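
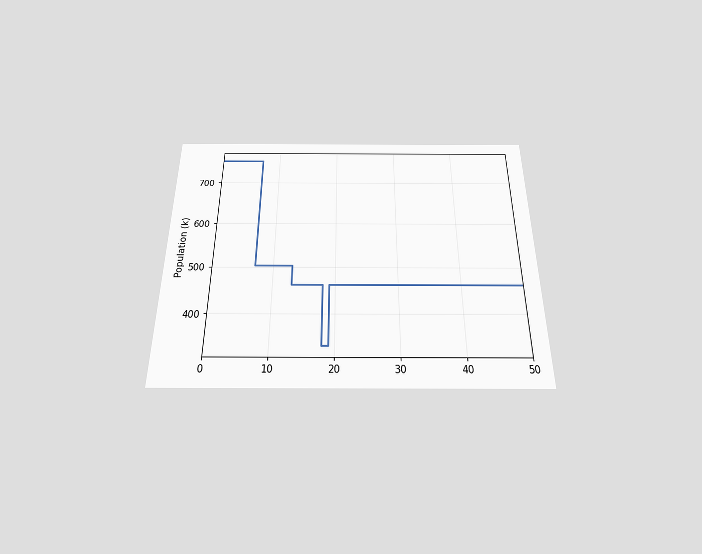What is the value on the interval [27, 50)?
The chart is viewed slightly from below. On [27, 50) the step sits at 462k.

462k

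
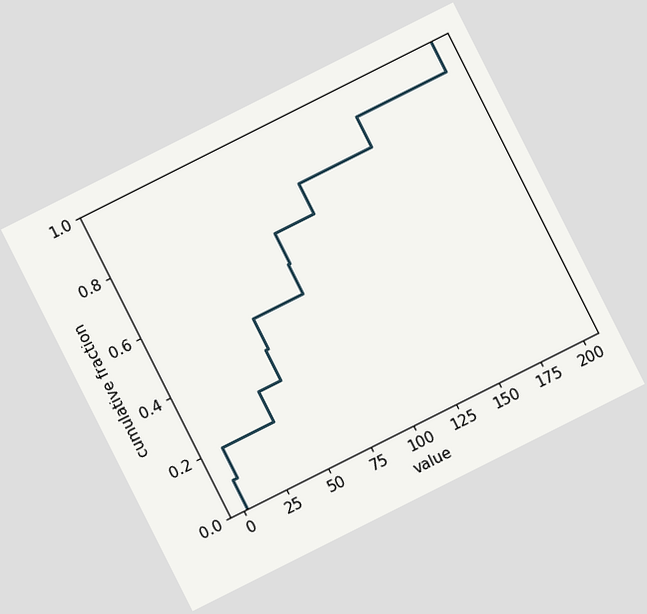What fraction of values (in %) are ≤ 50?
The chart is tilted about 27° counter-clockwise. At x=50 the ECDF step is at 50%.

50%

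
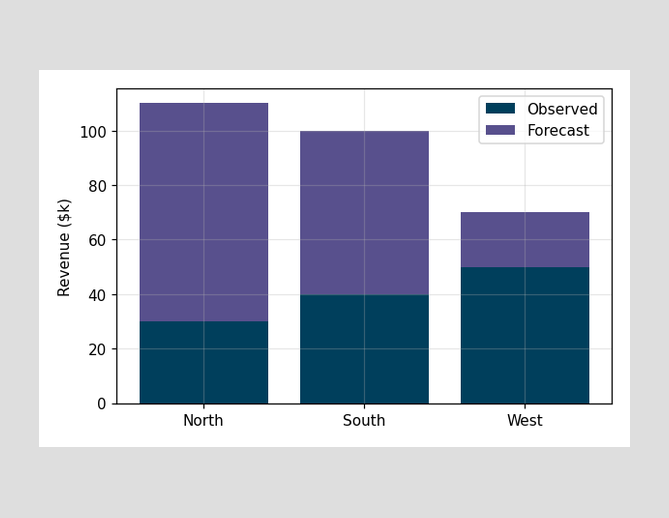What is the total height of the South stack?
The South stack's top reaches $100k on the y-axis.

$100k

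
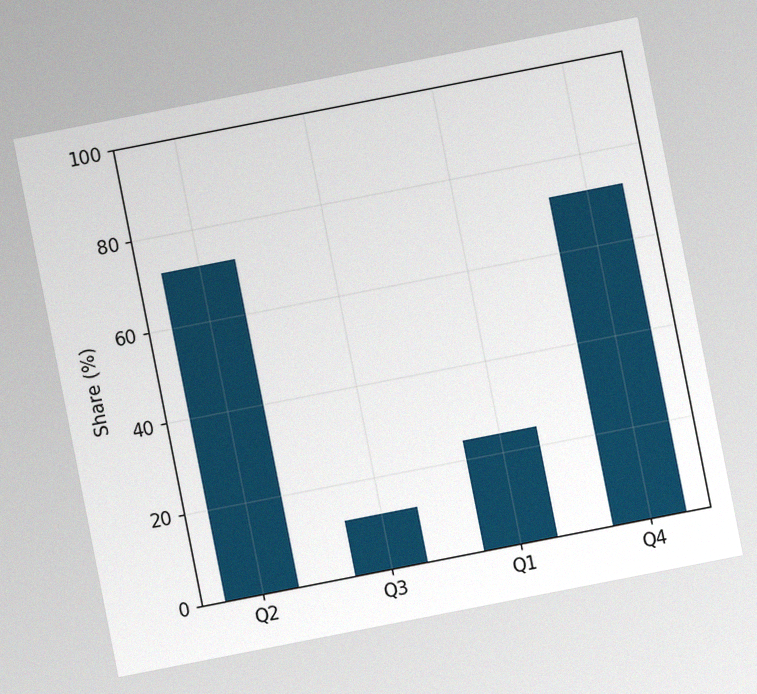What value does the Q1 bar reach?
24%

The chart is tilted about 11° counter-clockwise, with some photo noise. Reading along the chart's y-axis, the Q1 bar reaches 24%.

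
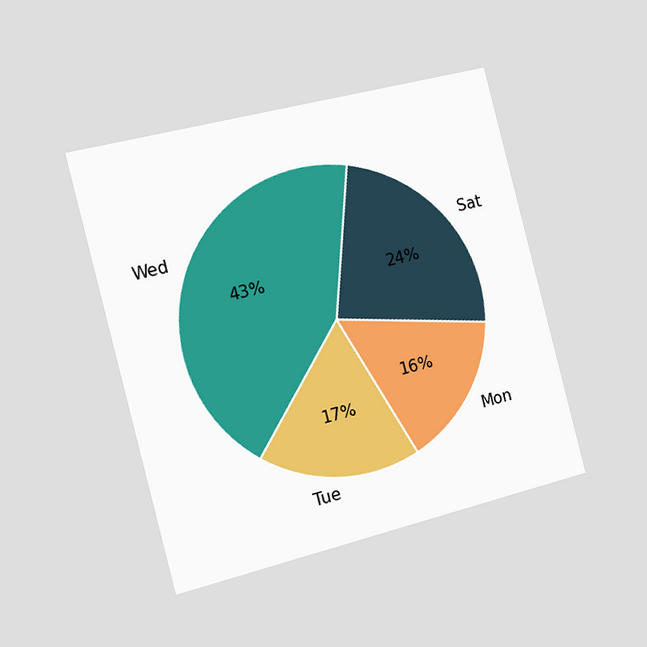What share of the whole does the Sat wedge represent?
24%

The chart is tilted about 14° counter-clockwise and viewed slightly from the left. The Sat slice takes up 24% of the pie.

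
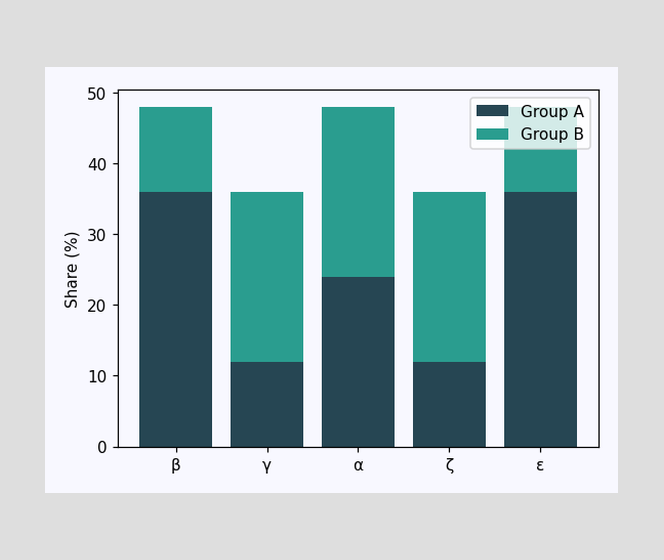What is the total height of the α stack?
The α stack's top reaches 48% on the y-axis.

48%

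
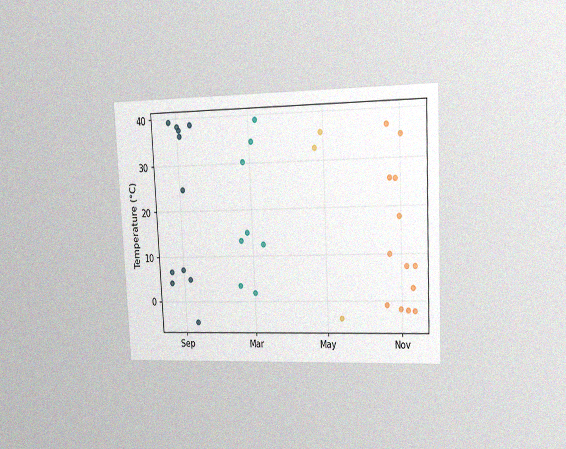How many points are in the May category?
The chart is tilted about 3° counter-clockwise and viewed slightly from the right, with some photo noise. Counting the markers in the May column gives 3.

3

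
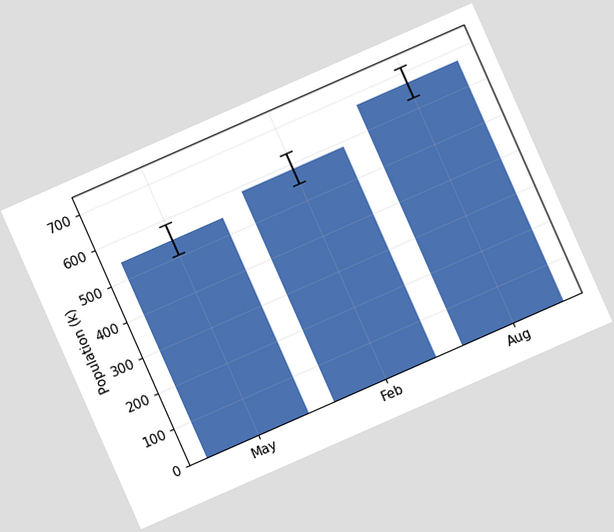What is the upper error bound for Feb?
The chart is tilted about 24° counter-clockwise. The Feb bar's upper whisker reaches 630k.

630k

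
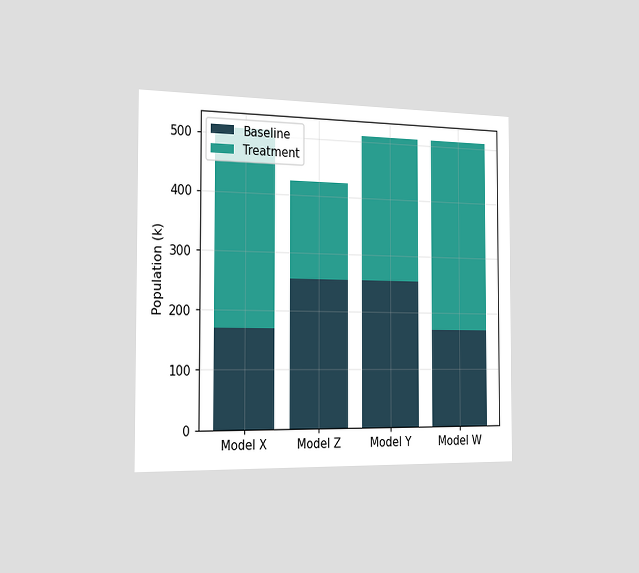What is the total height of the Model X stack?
510k

The chart is viewed slightly from the left. The Model X stack's top reaches 510k on the y-axis.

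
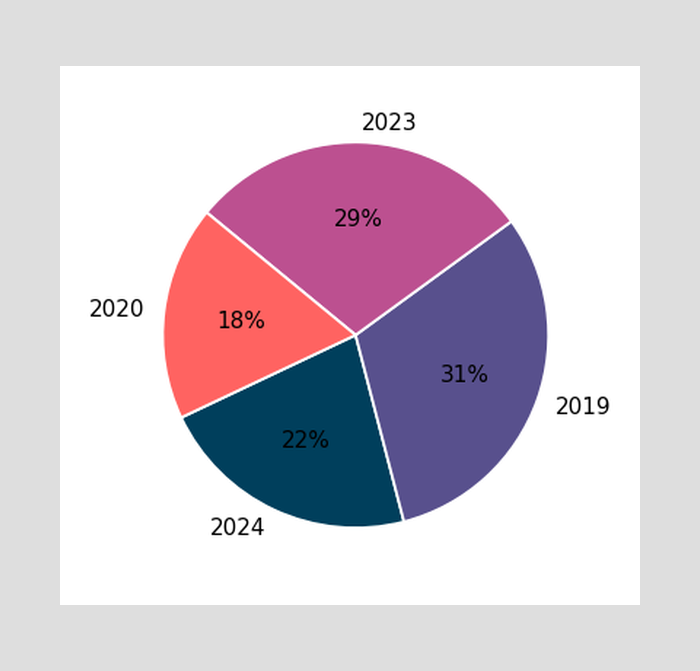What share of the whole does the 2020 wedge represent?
18%

The 2020 slice takes up 18% of the pie.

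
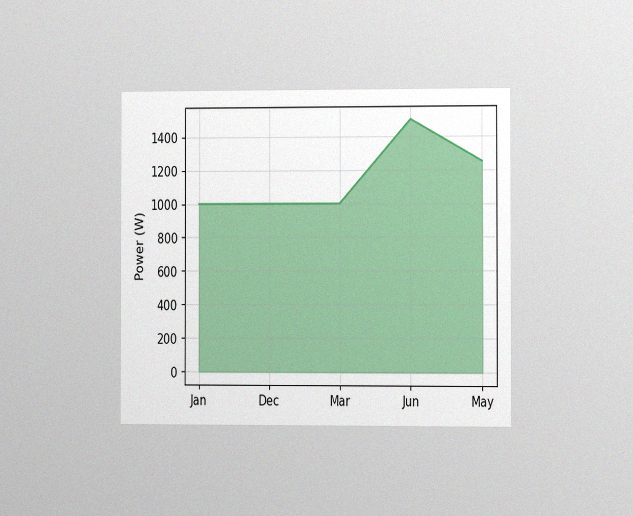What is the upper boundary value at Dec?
1000W

The chart is viewed slightly from the right, with some photo noise. At Dec the upper boundary is at 1000W.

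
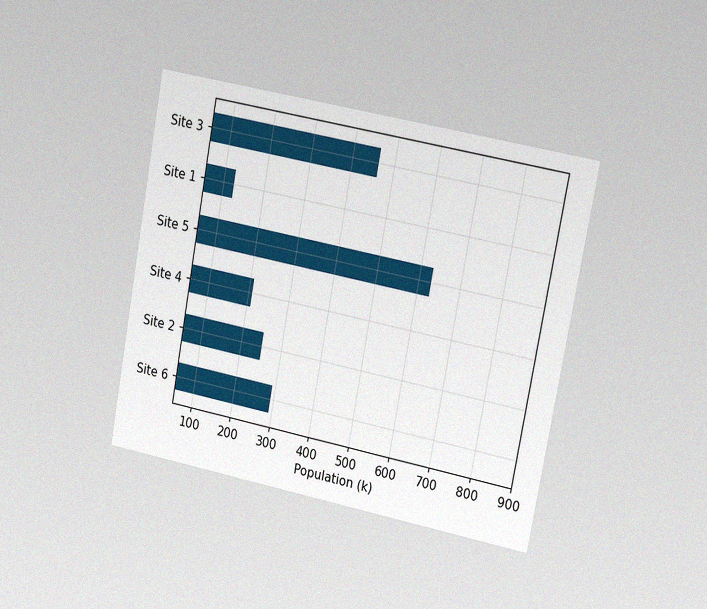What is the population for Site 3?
The chart is tilted about 11° clockwise and viewed slightly from the right, with some photo noise. Reading along the chart's x-axis, the Site 3 bar reaches 462k.

462k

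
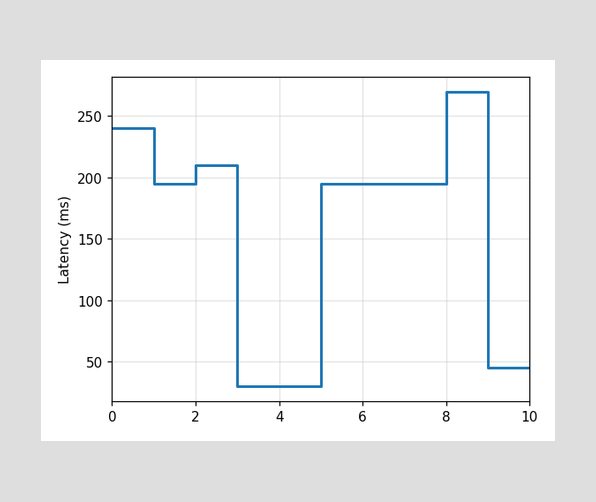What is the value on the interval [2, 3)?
On [2, 3) the step sits at 210ms.

210ms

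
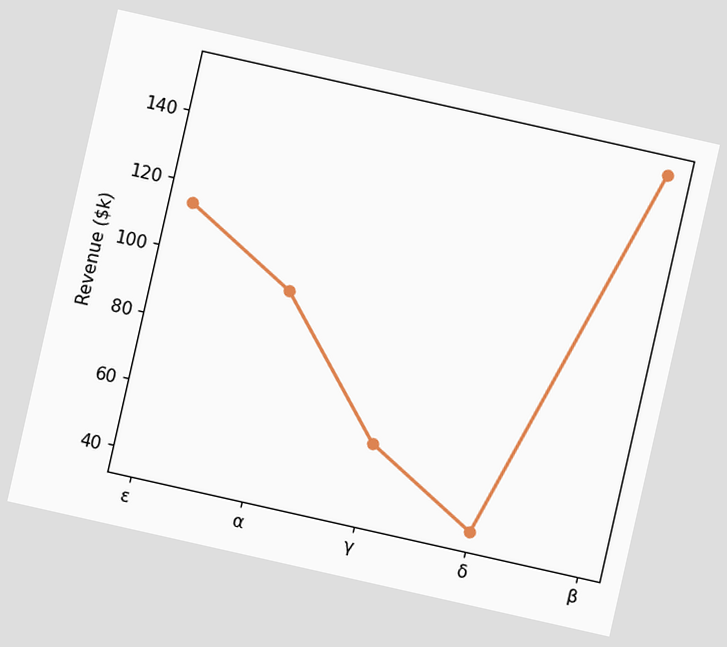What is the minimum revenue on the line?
$38k

The chart is tilted about 13° clockwise. The lowest point is at δ, and reading across to the y-axis gives $38k.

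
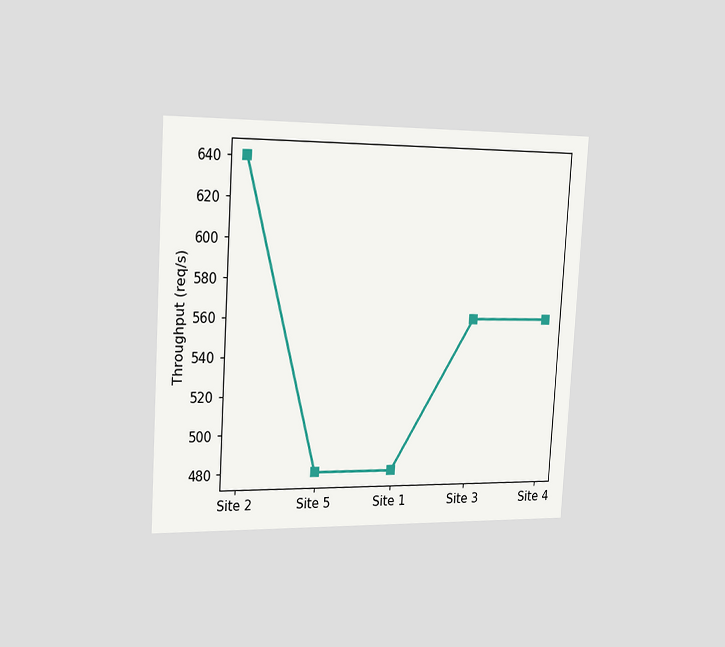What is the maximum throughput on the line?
640req/s

The chart is tilted about 3° clockwise and viewed slightly from the left. The highest point is at Site 2, and reading across to the y-axis gives 640req/s.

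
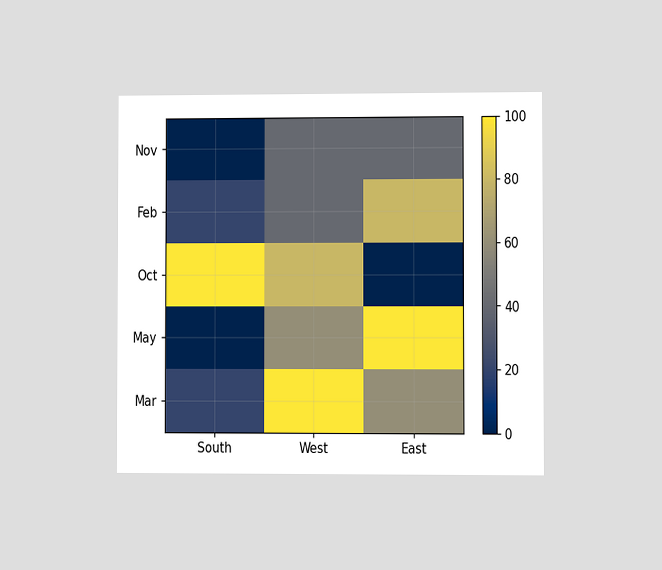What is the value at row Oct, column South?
The chart is viewed at a slight angle. Matching cell (Oct, South) against the colorbar gives 100.

100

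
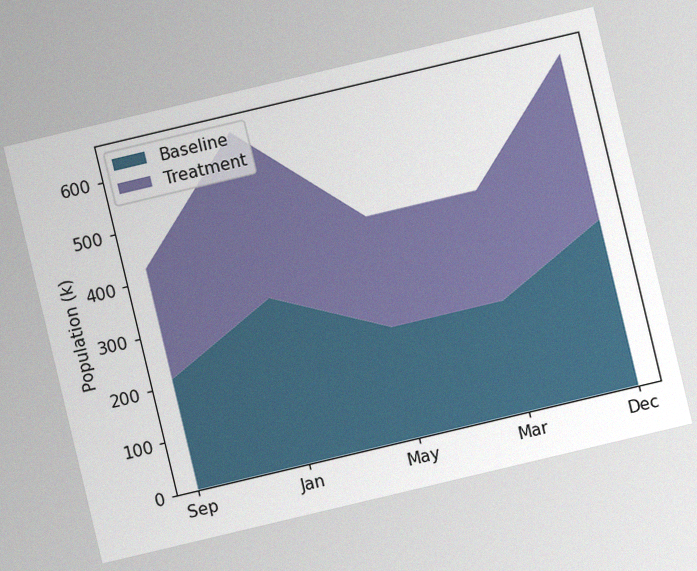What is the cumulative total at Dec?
636k

The chart is tilted about 13° counter-clockwise, with some photo noise. The stacked total at Dec reaches 636k.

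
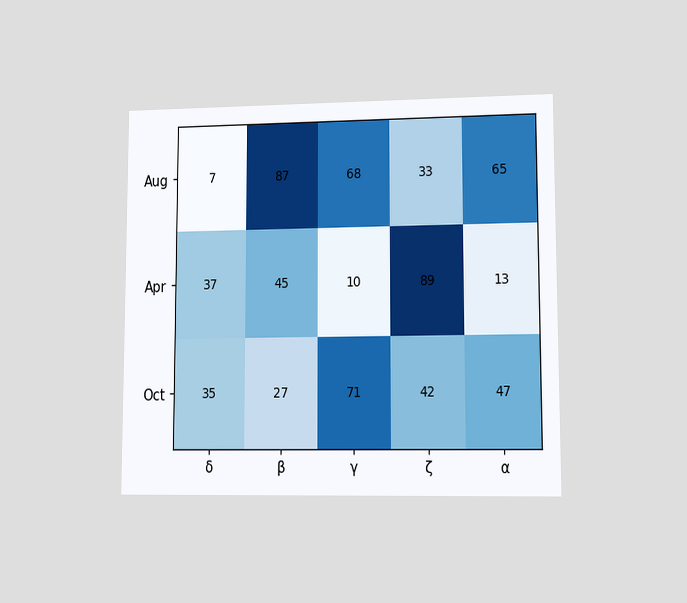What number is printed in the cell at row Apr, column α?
The chart is viewed at a slight angle. The (Apr, α) cell reads 13.

13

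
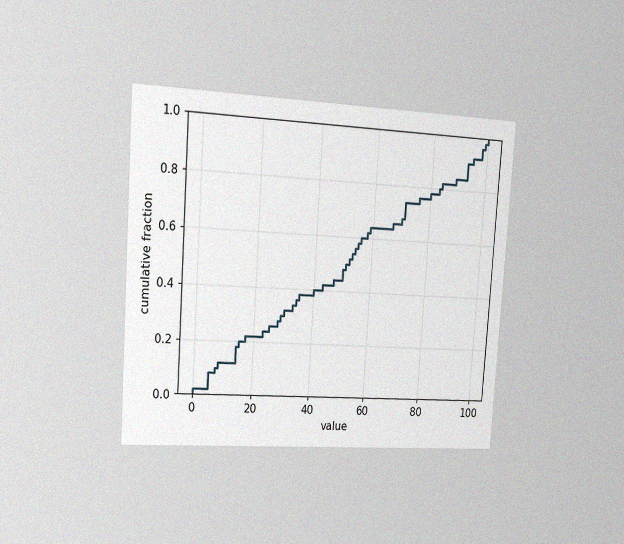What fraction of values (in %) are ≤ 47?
The chart is tilted about 4° clockwise and viewed slightly from the left, with some photo noise. At x=47 the ECDF step is at 44%.

44%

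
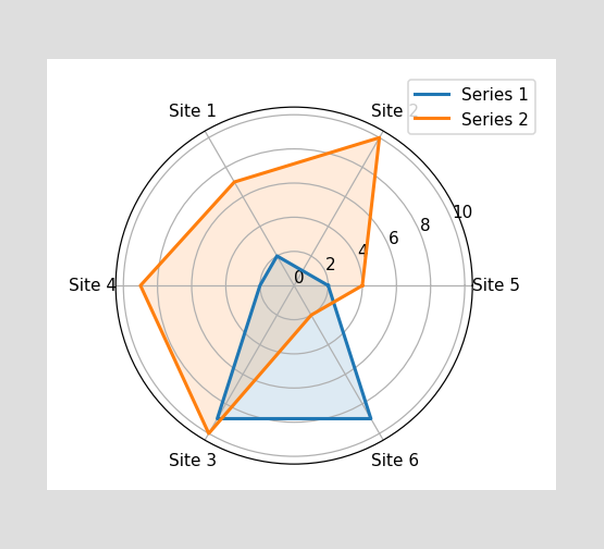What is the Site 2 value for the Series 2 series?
10

On the Site 2 axis, Series 2 reaches 10.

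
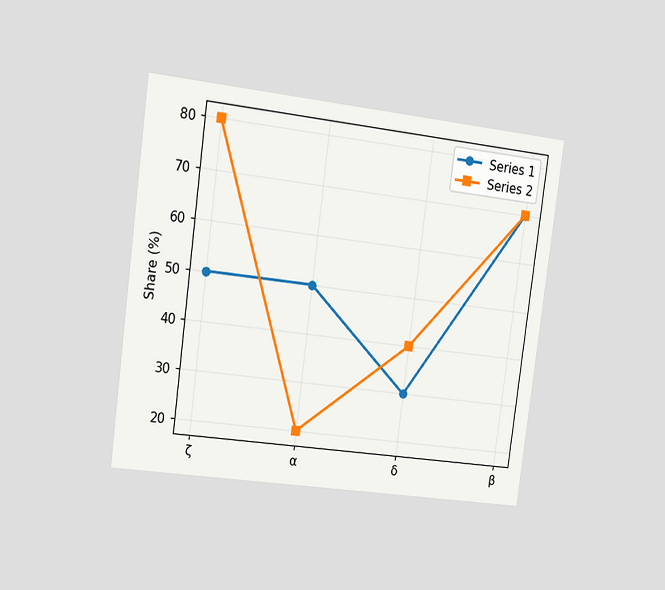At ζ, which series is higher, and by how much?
The chart is tilted about 7° clockwise and viewed slightly from the left. At ζ, Series 2 sits above the other line by 30%.

Series 2, by 30%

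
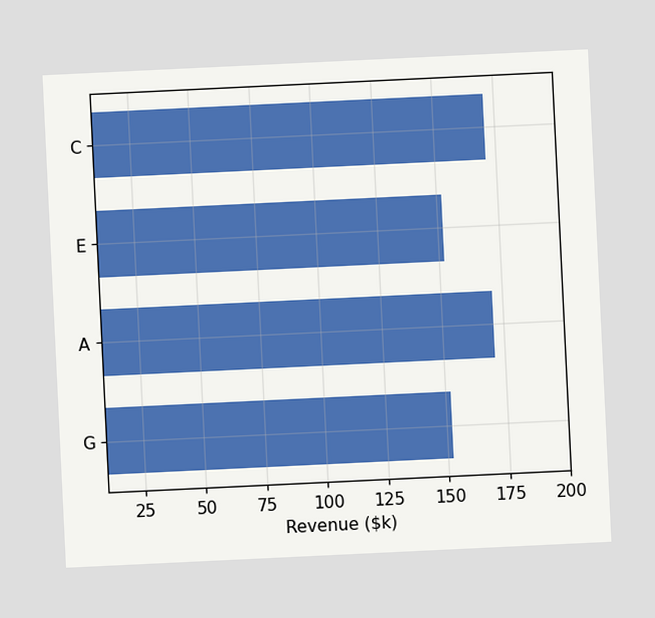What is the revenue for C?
The chart is tilted about 3° counter-clockwise. Reading along the chart's x-axis, the C bar reaches $171k.

$171k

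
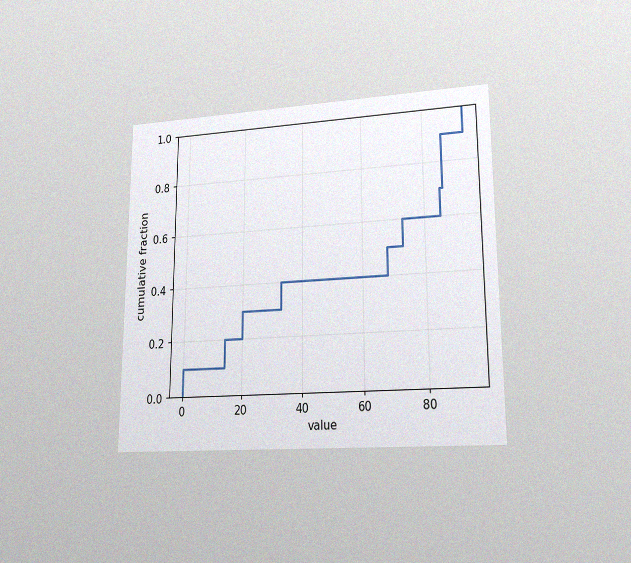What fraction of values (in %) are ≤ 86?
The chart is viewed at a slight angle, with some photo noise. At x=86 the ECDF step is at 90%.

90%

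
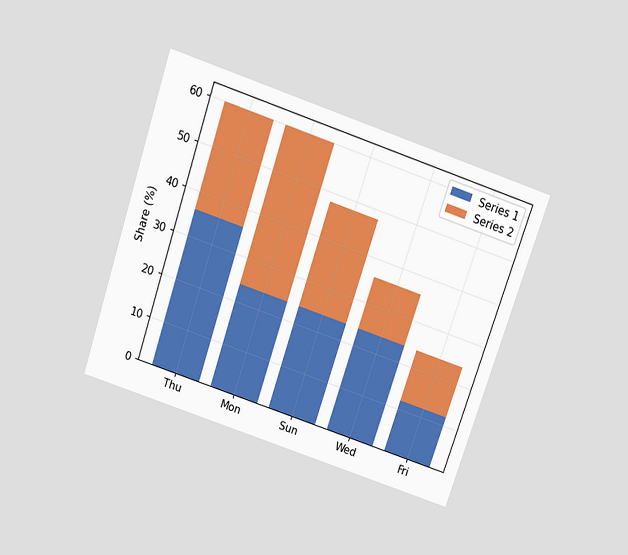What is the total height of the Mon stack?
60%

The chart is tilted about 19° clockwise and viewed slightly from above. The Mon stack's top reaches 60% on the y-axis.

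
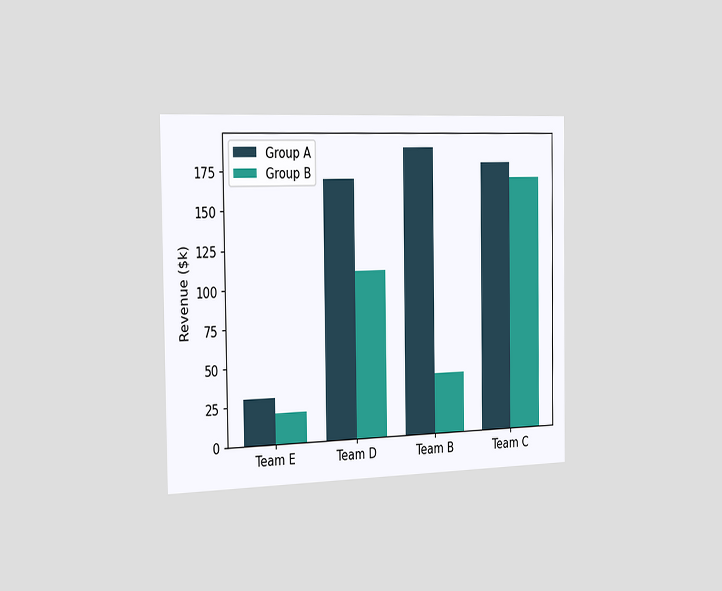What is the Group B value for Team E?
The chart is viewed slightly from the left. The Group B bar at Team E reaches $20k on the y-axis.

$20k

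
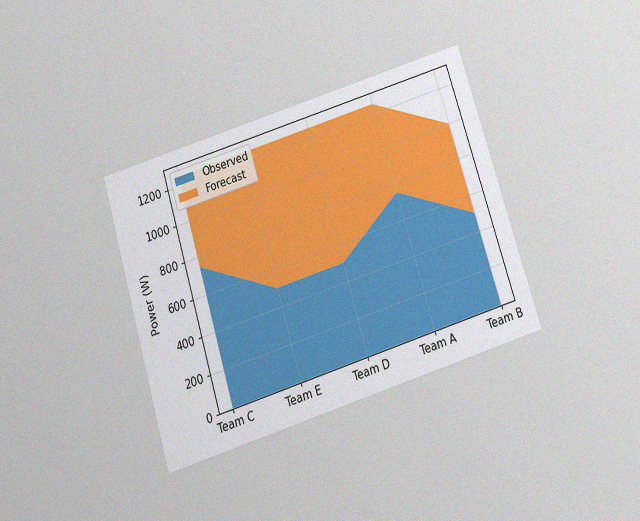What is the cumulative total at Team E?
1250W

The chart is tilted about 17° counter-clockwise and viewed slightly from below, with some photo noise. The stacked total at Team E reaches 1250W.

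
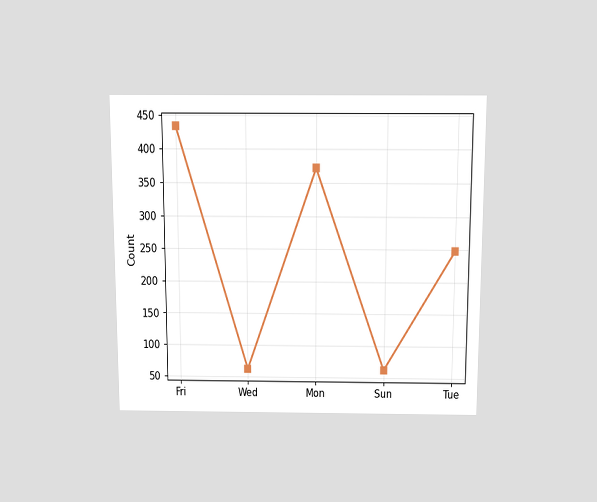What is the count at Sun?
The chart is viewed slightly from above. At Sun, the line is at 62.

62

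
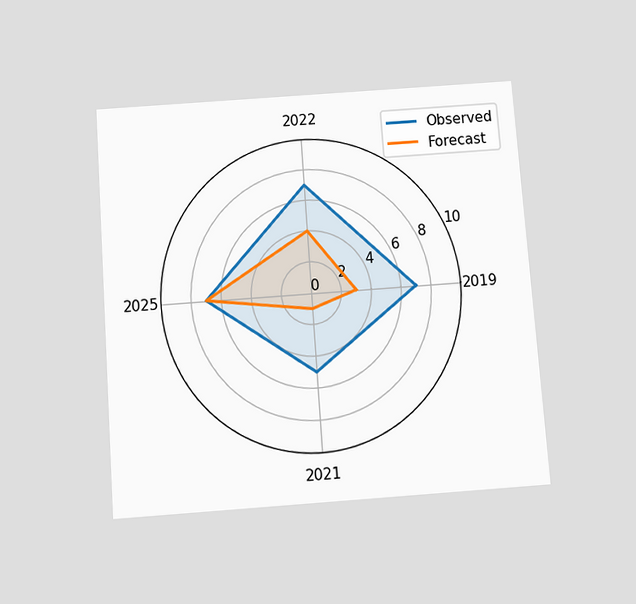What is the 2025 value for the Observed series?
7

The chart is tilted about 4° counter-clockwise and viewed slightly from below. On the 2025 axis, Observed reaches 7.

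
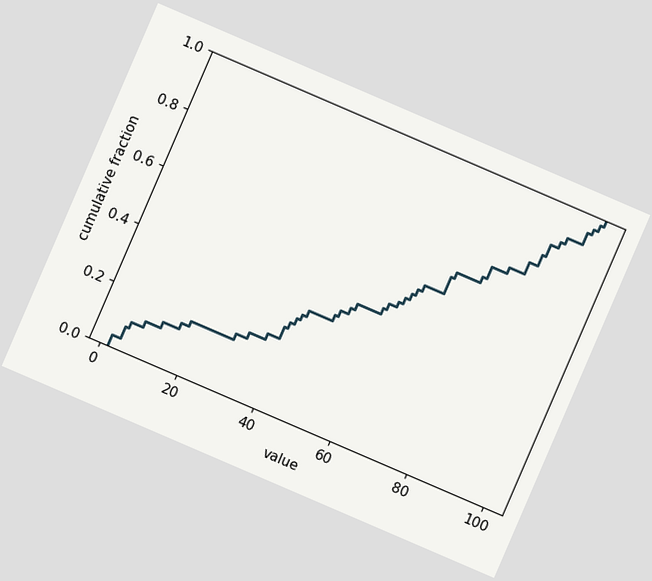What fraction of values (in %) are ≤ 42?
34%

The chart is tilted about 23° clockwise. At x=42 the ECDF step is at 34%.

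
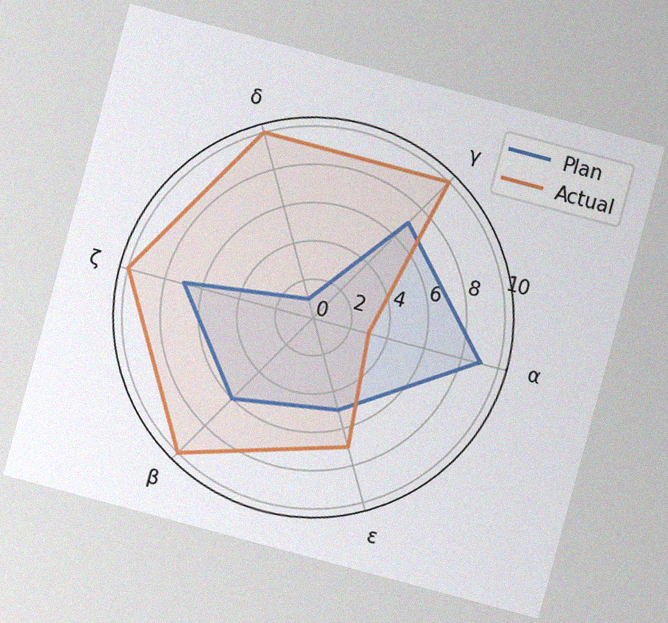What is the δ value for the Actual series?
10

The chart is tilted about 15° clockwise, with some photo noise. On the δ axis, Actual reaches 10.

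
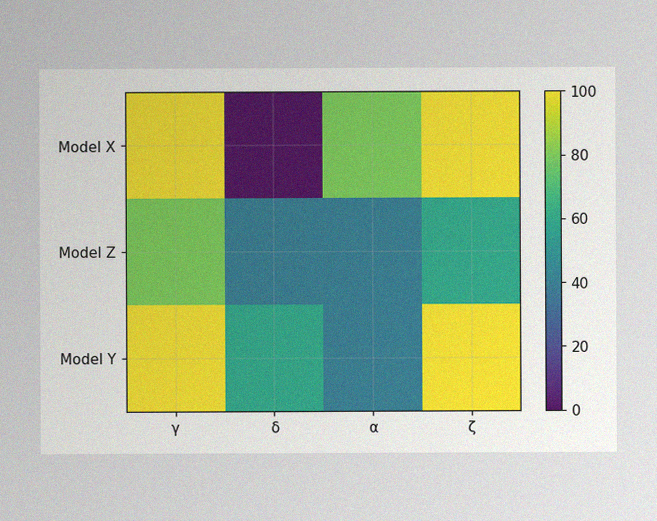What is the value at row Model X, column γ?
100

The image has some photo noise and uneven lighting. Matching cell (Model X, γ) against the colorbar gives 100.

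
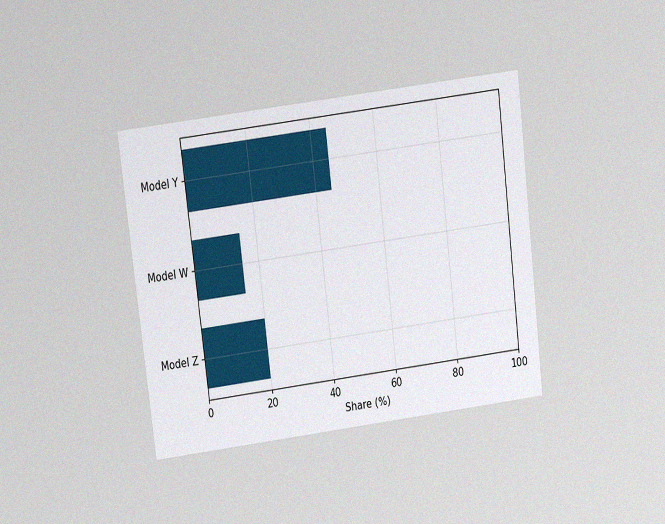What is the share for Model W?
15%

The chart is tilted about 7° counter-clockwise and viewed at a slight angle, with some photo noise. Reading along the chart's x-axis, the Model W bar reaches 15%.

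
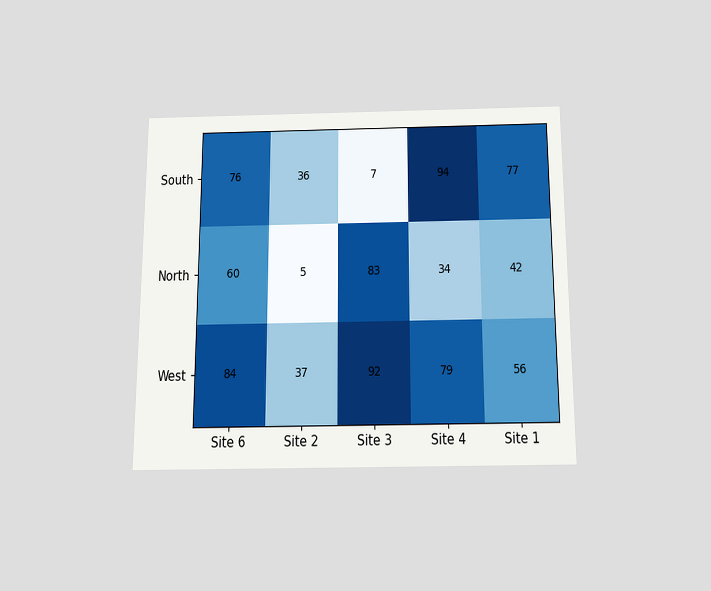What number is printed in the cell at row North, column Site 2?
5

The chart is viewed slightly from below. The (North, Site 2) cell reads 5.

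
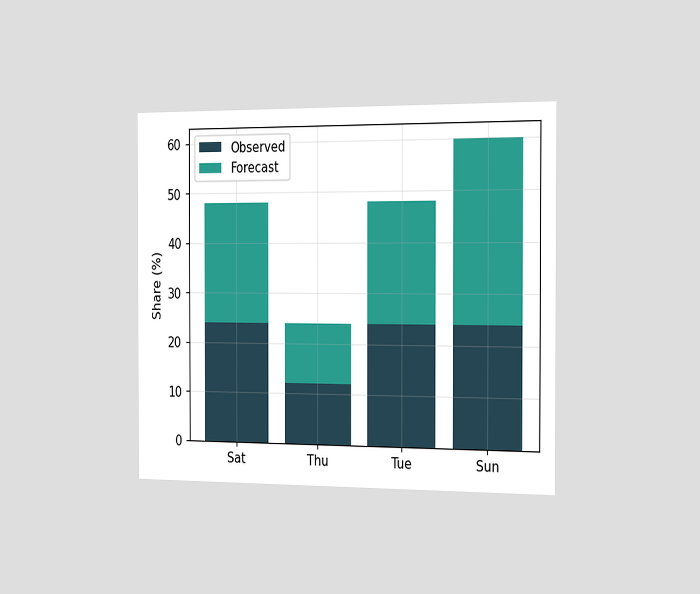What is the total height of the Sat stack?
The chart is viewed slightly from the right. The Sat stack's top reaches 48% on the y-axis.

48%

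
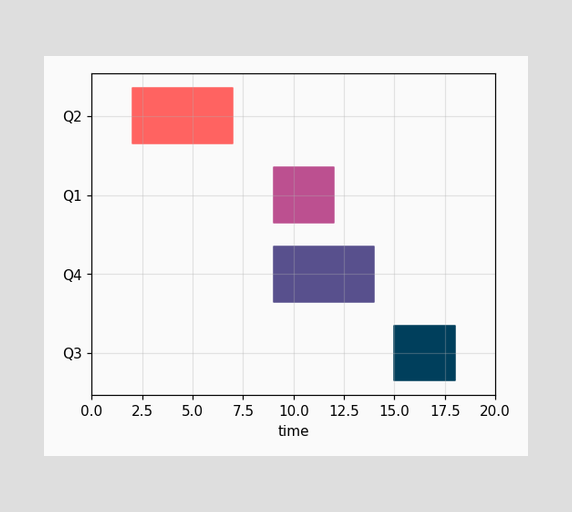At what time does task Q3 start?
The Q3 bar begins at t=15.

15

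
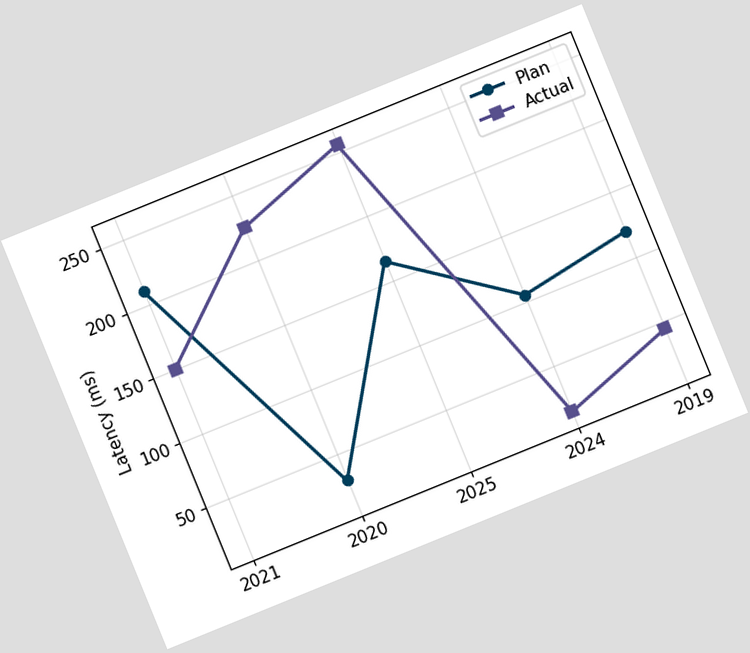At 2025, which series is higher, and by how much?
Actual, by 90ms

The chart is tilted about 22° counter-clockwise. At 2025, Actual sits above the other line by 90ms.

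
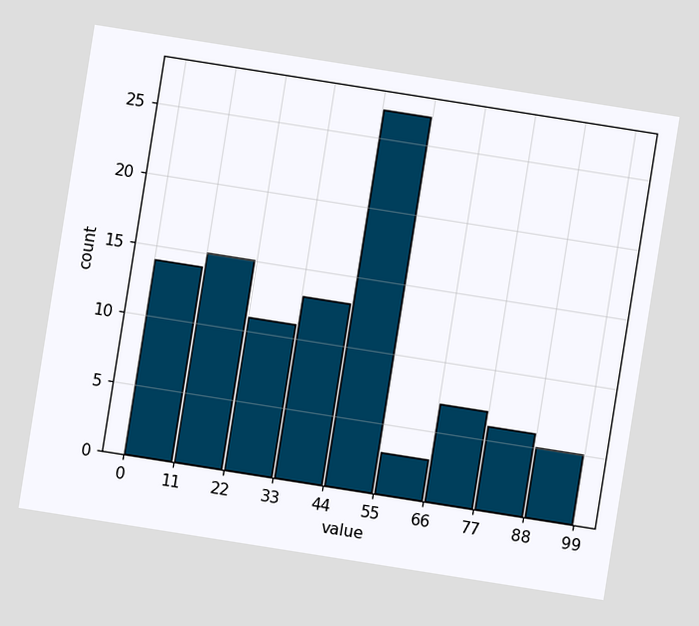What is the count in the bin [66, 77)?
7

The chart is tilted about 9° clockwise. The [66, 77) bin has height 7.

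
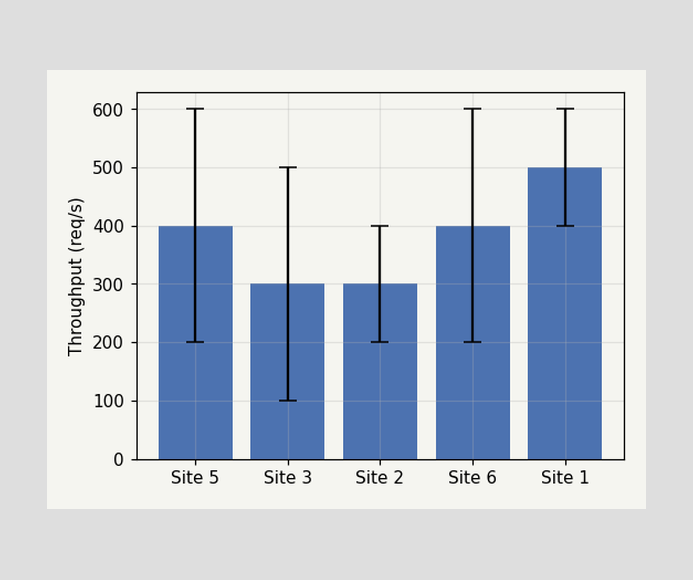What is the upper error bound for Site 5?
600req/s

The Site 5 bar's upper whisker reaches 600req/s.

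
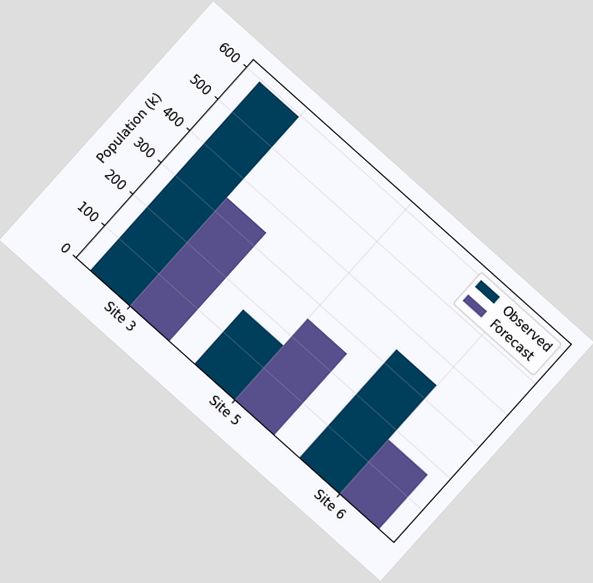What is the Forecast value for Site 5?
The chart is tilted about 42° clockwise. The Forecast bar at Site 5 reaches 255k on the y-axis.

255k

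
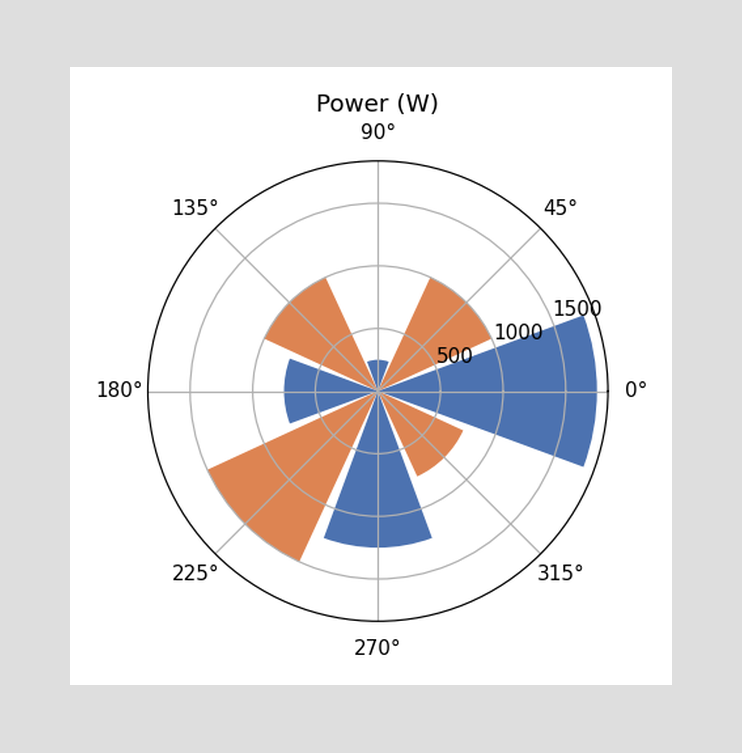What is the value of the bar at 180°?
750W

The bar at 180° reaches 750W on the radial axis.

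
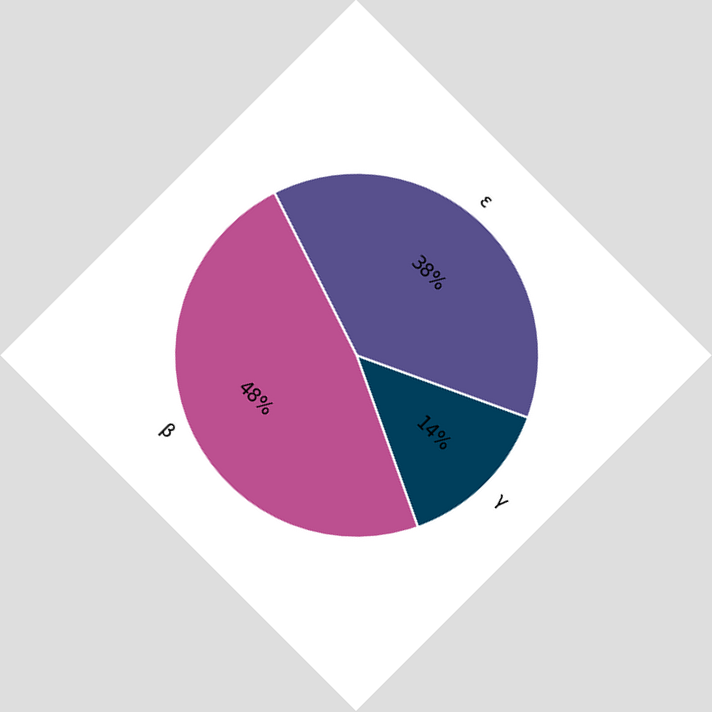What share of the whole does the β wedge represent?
48%

The chart is tilted about 45° clockwise. The β slice takes up 48% of the pie.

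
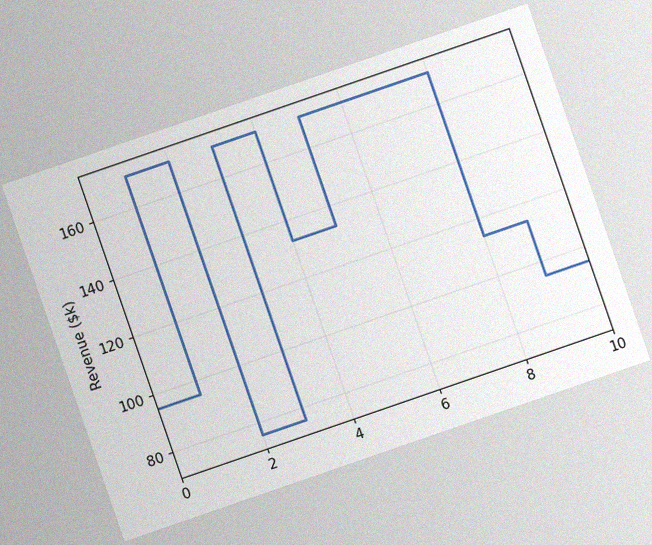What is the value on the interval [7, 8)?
The chart is tilted about 19° counter-clockwise, with some photo noise. On [7, 8) the step sits at $171k.

$171k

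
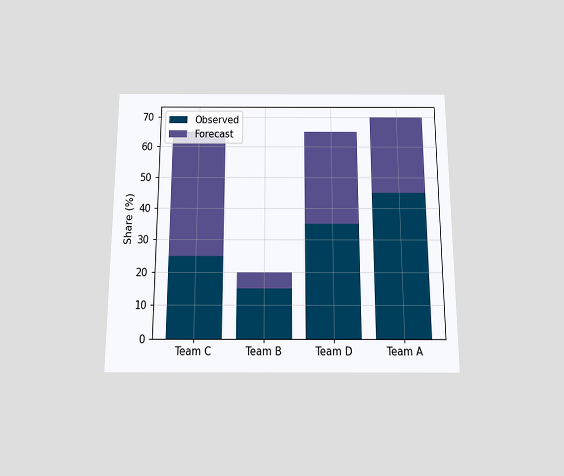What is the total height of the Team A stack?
The chart is viewed slightly from below. The Team A stack's top reaches 70% on the y-axis.

70%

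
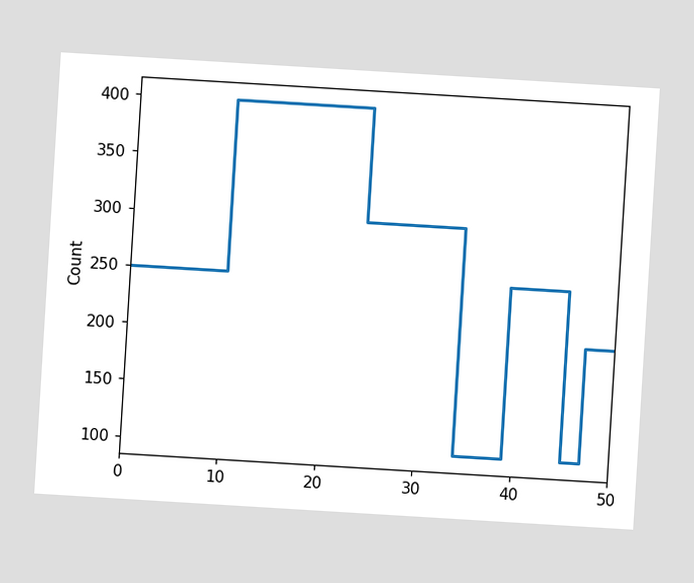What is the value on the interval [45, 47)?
The chart is tilted about 3° clockwise. On [45, 47) the step sits at 100.

100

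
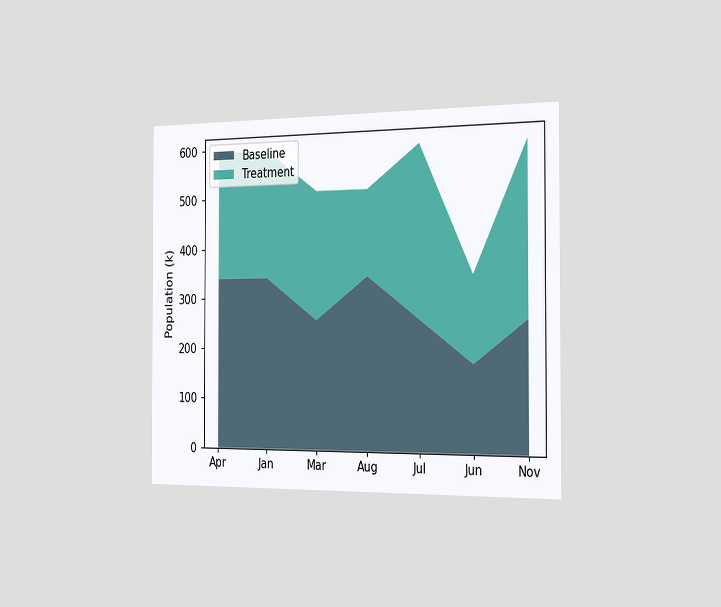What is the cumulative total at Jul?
595k

The chart is viewed slightly from the right. The stacked total at Jul reaches 595k.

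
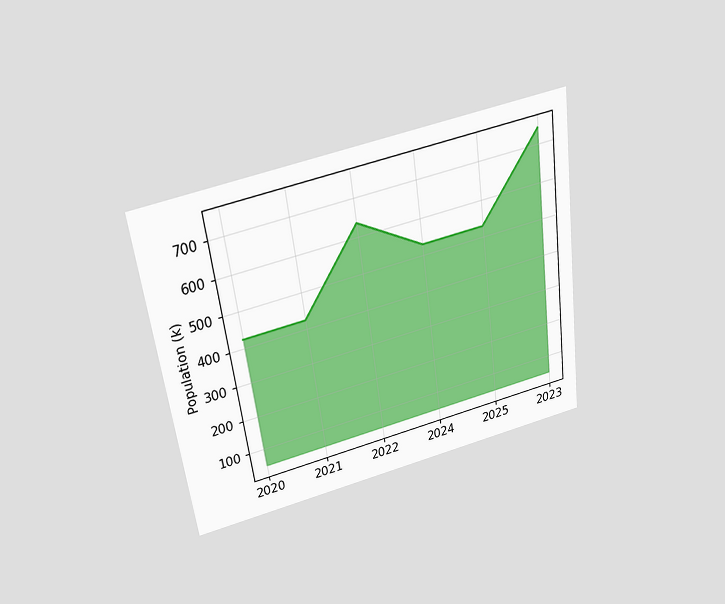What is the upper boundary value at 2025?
The chart is tilted about 8° counter-clockwise and viewed slightly from above. At 2025 the upper boundary is at 530k.

530k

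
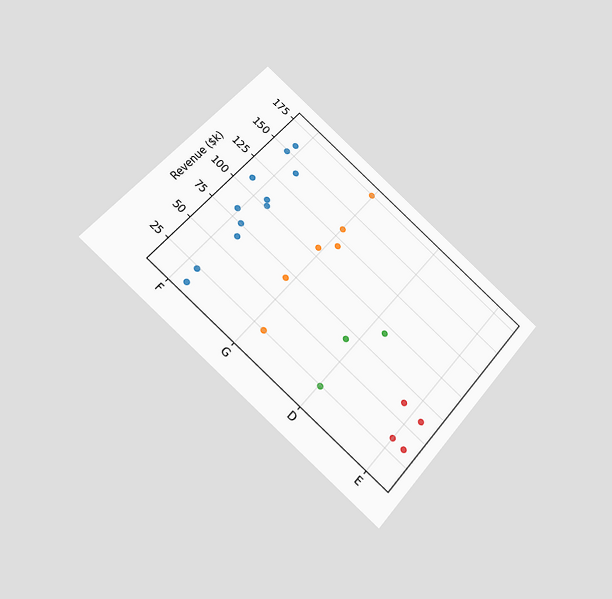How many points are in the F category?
The chart is tilted about 40° clockwise and viewed slightly from below. Counting the markers in the F column gives 11.

11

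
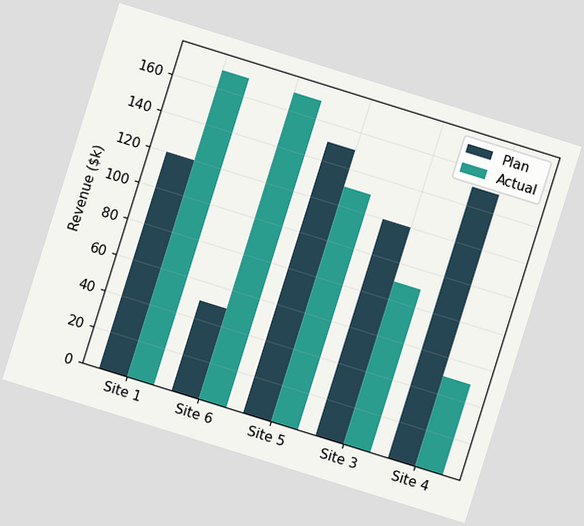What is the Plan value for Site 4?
The chart is tilted about 17° clockwise. The Plan bar at Site 4 reaches $150k on the y-axis.

$150k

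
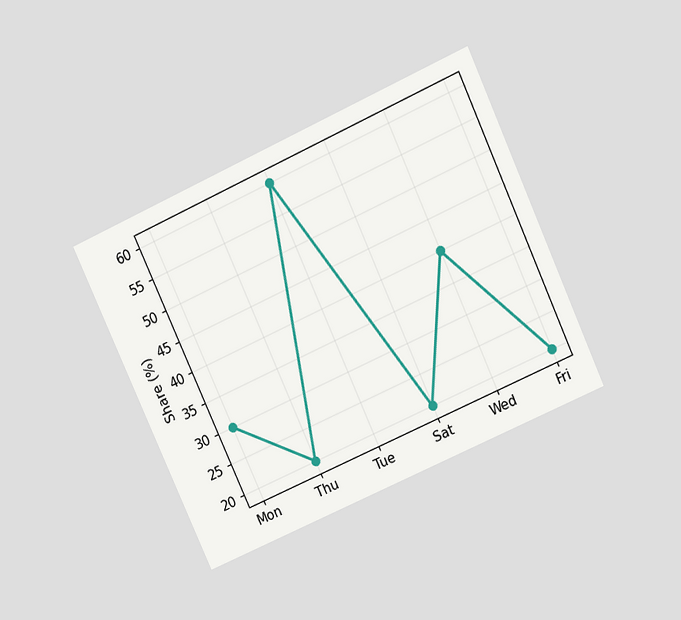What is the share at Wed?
40%

The chart is tilted about 25° counter-clockwise and viewed at a slight angle. At Wed, the line is at 40%.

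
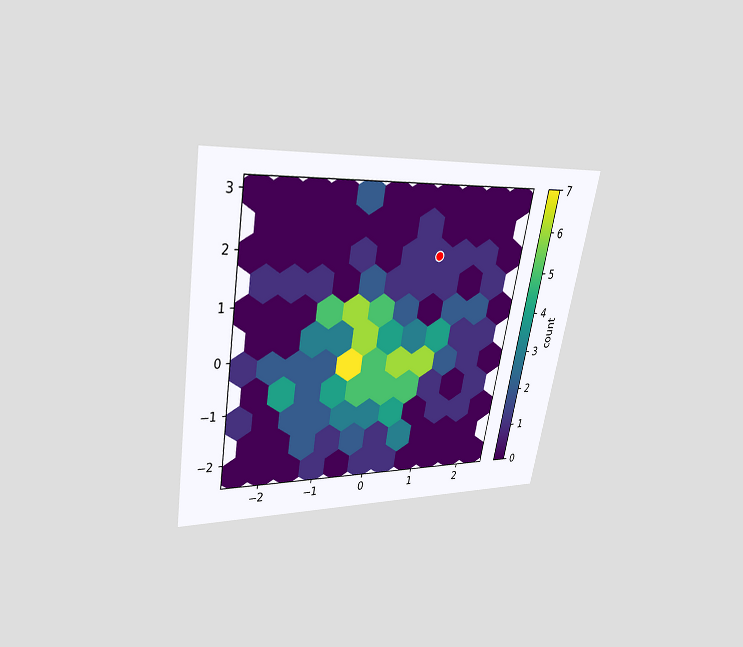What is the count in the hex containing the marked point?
The chart is tilted about 10° clockwise and viewed slightly from above. The marked hex reads 1 on the colorbar.

1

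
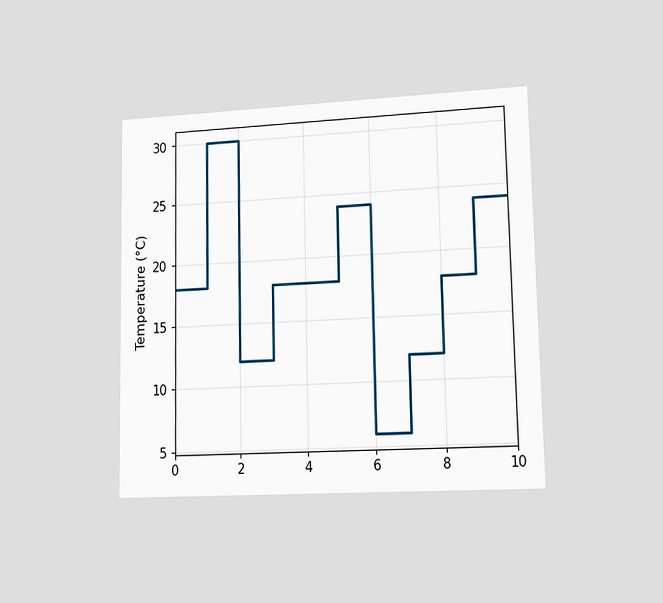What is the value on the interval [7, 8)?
12°C

The chart is viewed slightly from the right. On [7, 8) the step sits at 12°C.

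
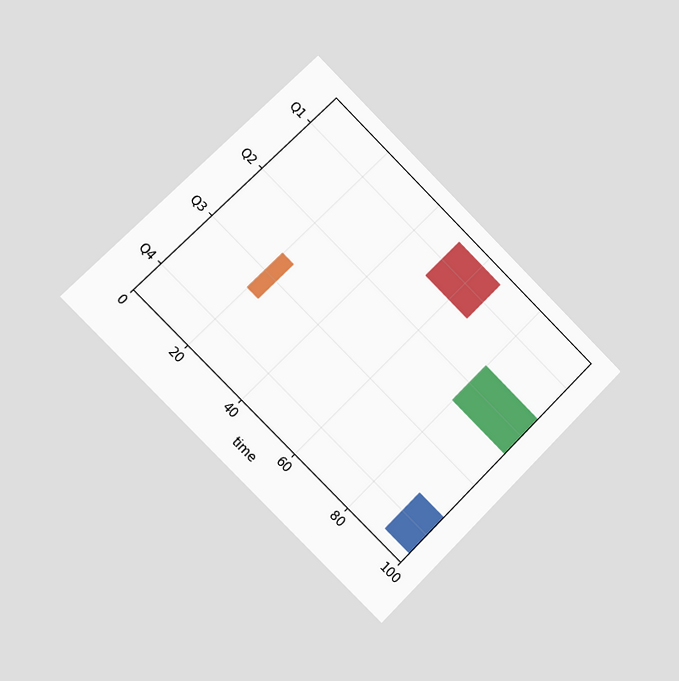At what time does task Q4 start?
91

The chart is tilted about 45° clockwise and viewed slightly from the left. The Q4 bar begins at t=91.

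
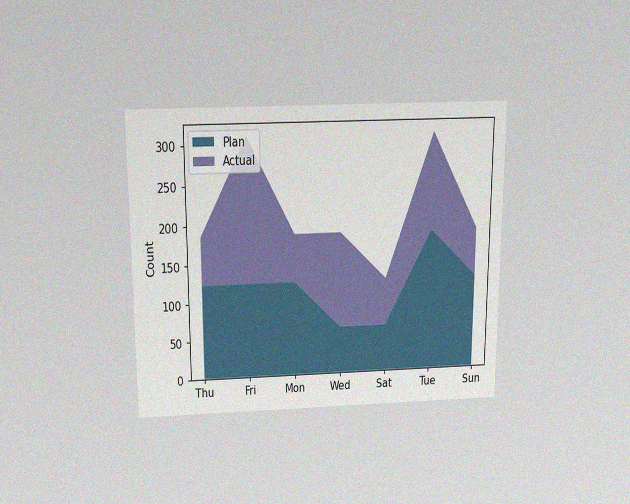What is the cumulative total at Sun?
The chart is viewed slightly from above, with some photo noise. The stacked total at Sun reaches 186.

186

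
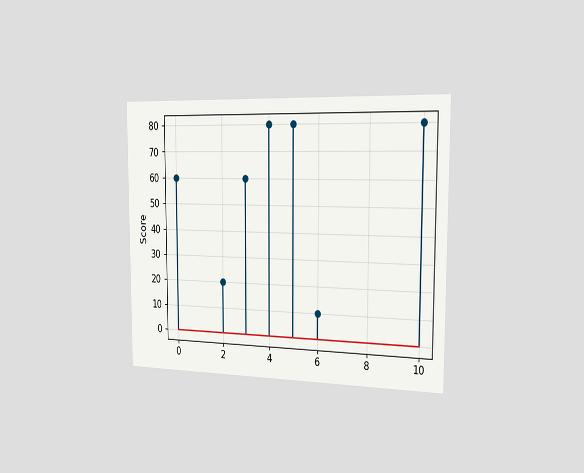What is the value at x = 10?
The chart is viewed slightly from the right. The stem at x=10 reaches 80.

80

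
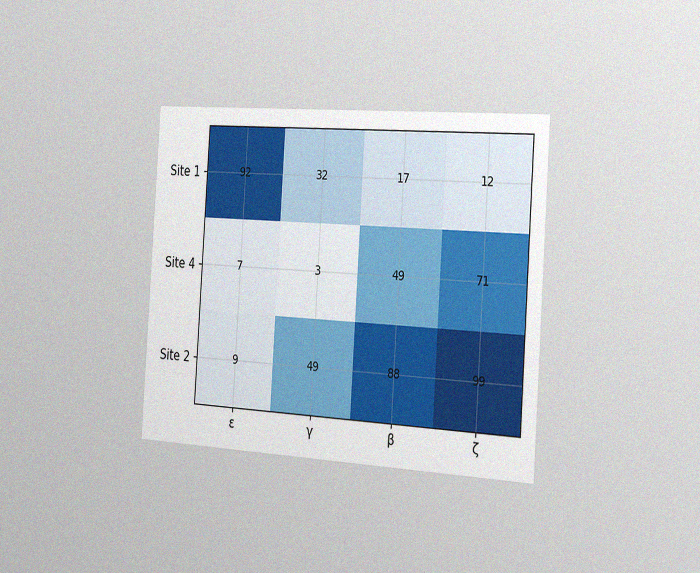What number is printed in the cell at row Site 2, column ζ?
99

The chart is tilted about 4° clockwise and viewed slightly from the right, with some photo noise. The (Site 2, ζ) cell reads 99.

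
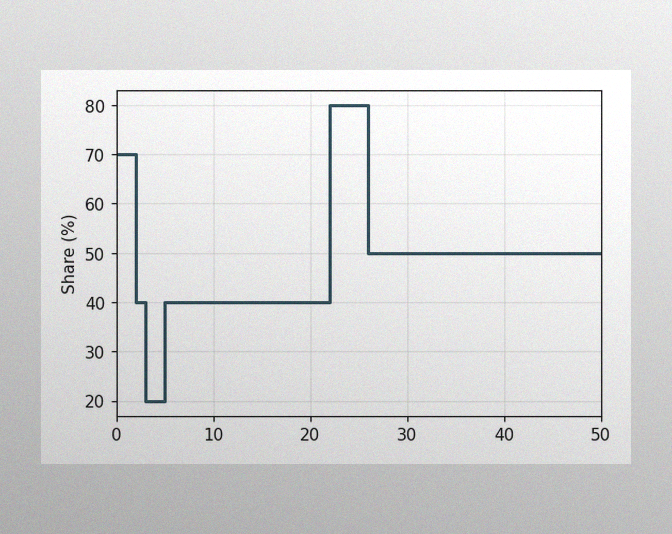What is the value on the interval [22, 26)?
80%

The image has some photo noise and uneven lighting. On [22, 26) the step sits at 80%.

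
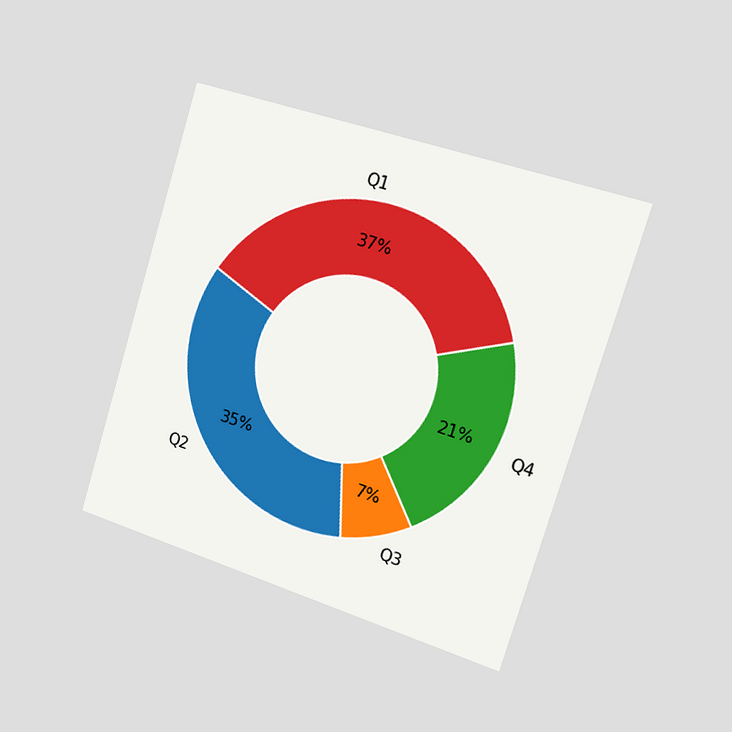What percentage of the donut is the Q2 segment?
35%

The chart is tilted about 17° clockwise and viewed slightly from the right. The Q2 segment takes up 35% of the ring.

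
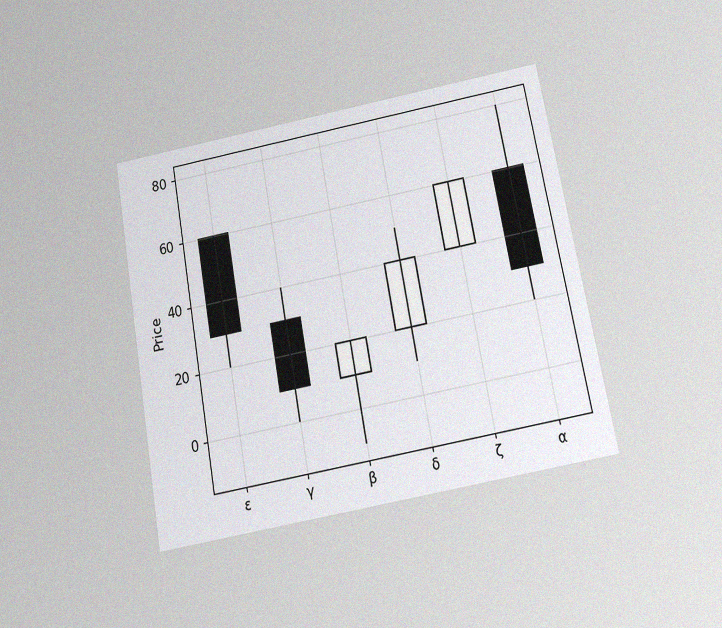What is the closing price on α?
The chart is tilted about 10° counter-clockwise and viewed slightly from below, with some photo noise. The α candle closes at 30.

30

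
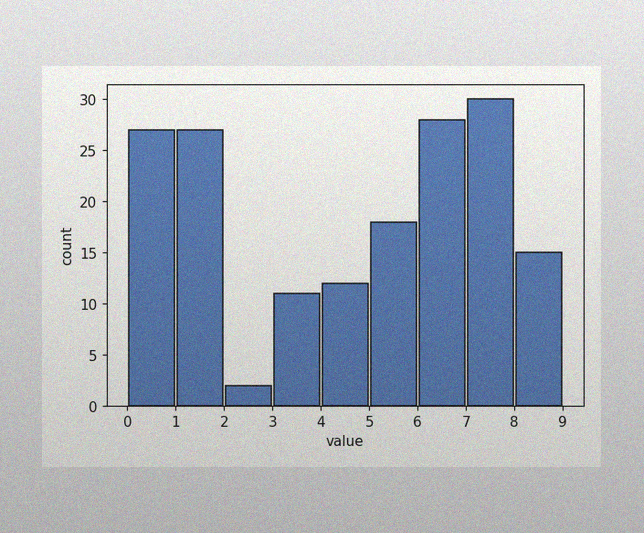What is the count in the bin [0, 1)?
The image has some photo noise and uneven lighting. The [0, 1) bin has height 27.

27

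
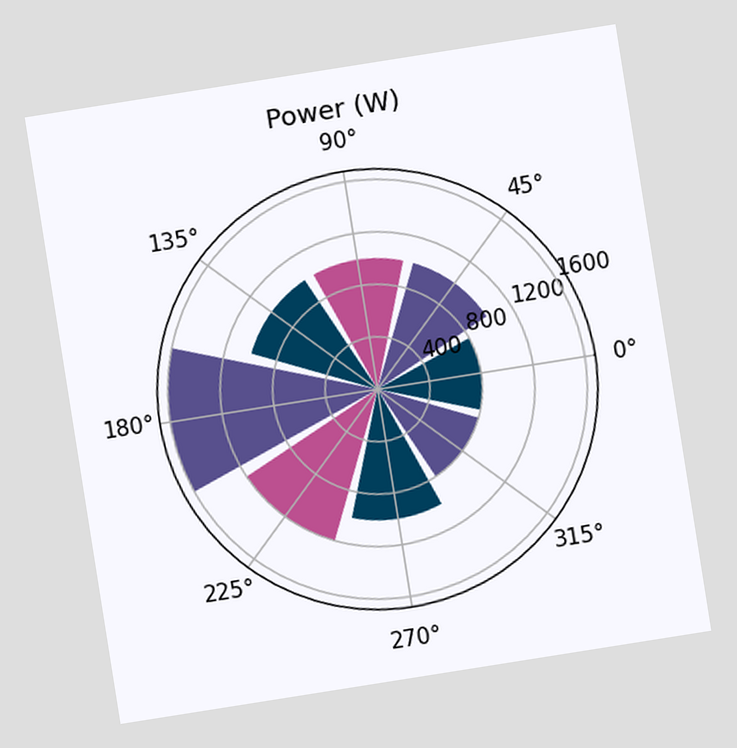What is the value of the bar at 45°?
1000W

The chart is tilted about 9° counter-clockwise. The bar at 45° reaches 1000W on the radial axis.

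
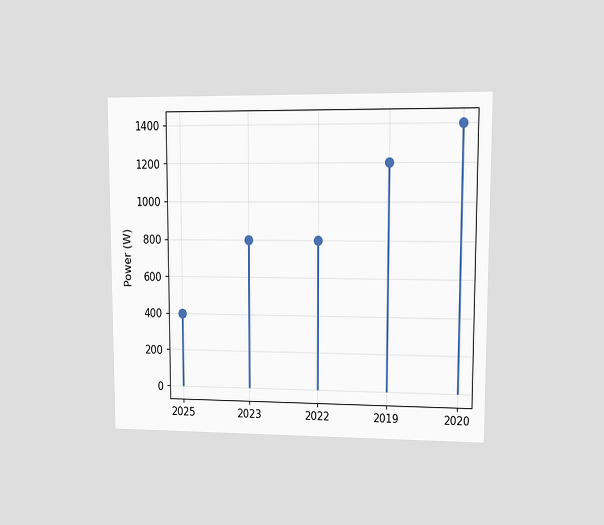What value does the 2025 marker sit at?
400W

The chart is viewed at a slight angle. The 2025 marker sits at 400W.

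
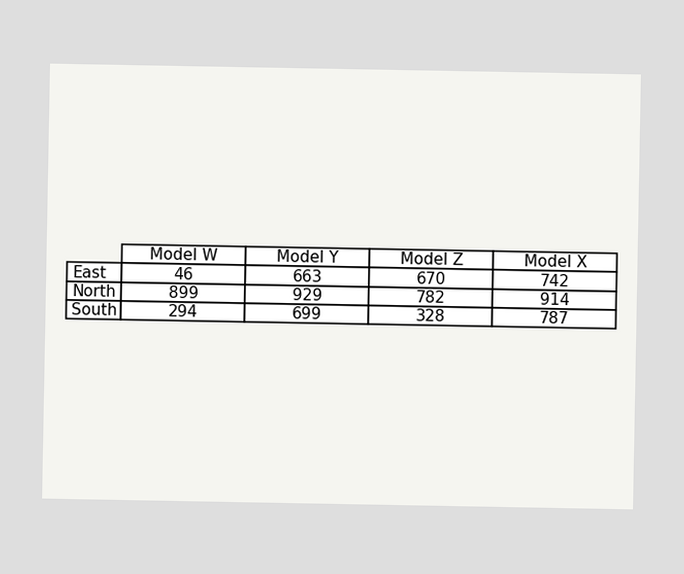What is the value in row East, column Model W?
The (East, Model W) cell reads 46.

46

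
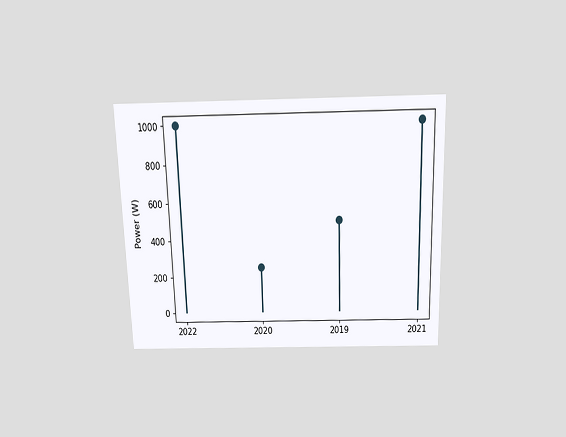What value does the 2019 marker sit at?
500W

The chart is viewed slightly from above. The 2019 marker sits at 500W.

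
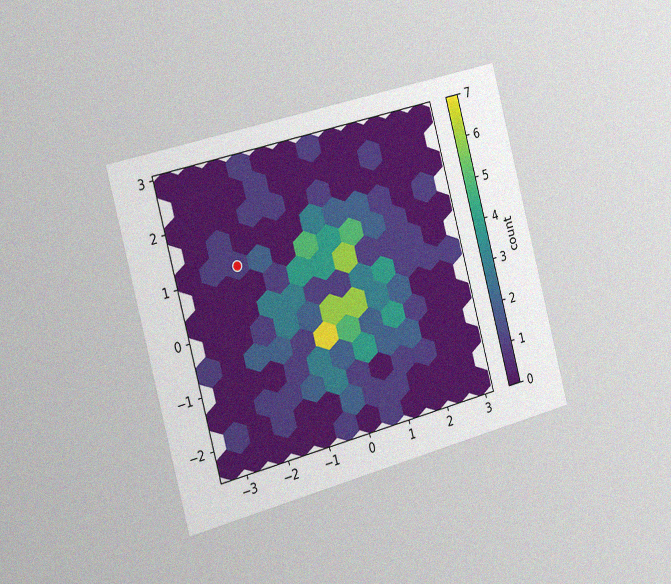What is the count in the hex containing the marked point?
1

The chart is tilted about 15° counter-clockwise and viewed slightly from the left, with some photo noise. The marked hex reads 1 on the colorbar.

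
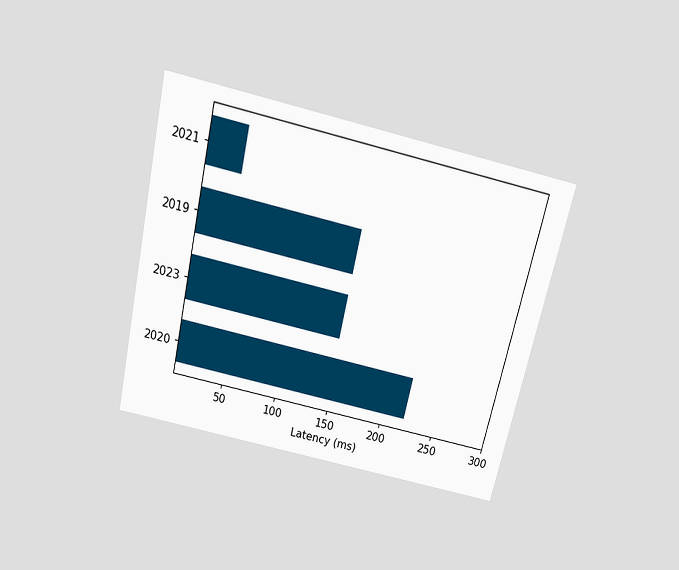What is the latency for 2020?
The chart is tilted about 13° clockwise and viewed slightly from above. Reading along the chart's x-axis, the 2020 bar reaches 222ms.

222ms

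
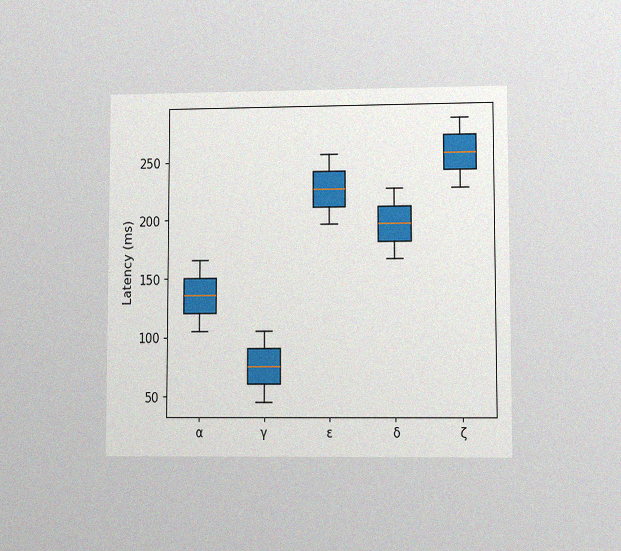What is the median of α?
135ms

The chart is viewed at a slight angle, with some photo noise. The median line in the α box sits at 135ms.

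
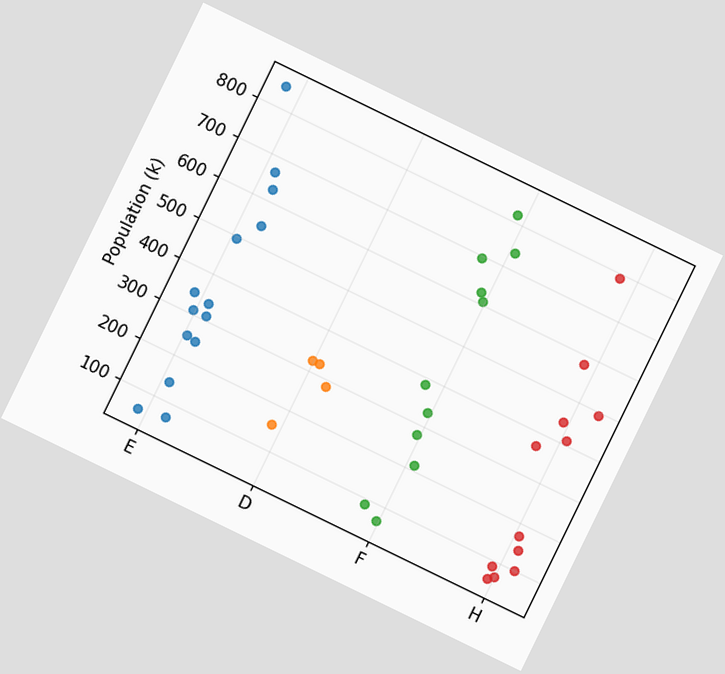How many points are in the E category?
14

The chart is tilted about 26° clockwise. Counting the markers in the E column gives 14.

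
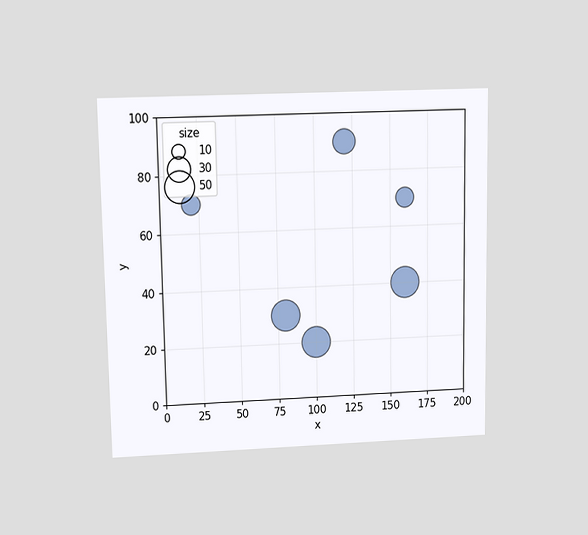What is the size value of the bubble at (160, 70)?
The chart is viewed slightly from above. Matching the bubble at (160, 70) against the size legend gives 20.

20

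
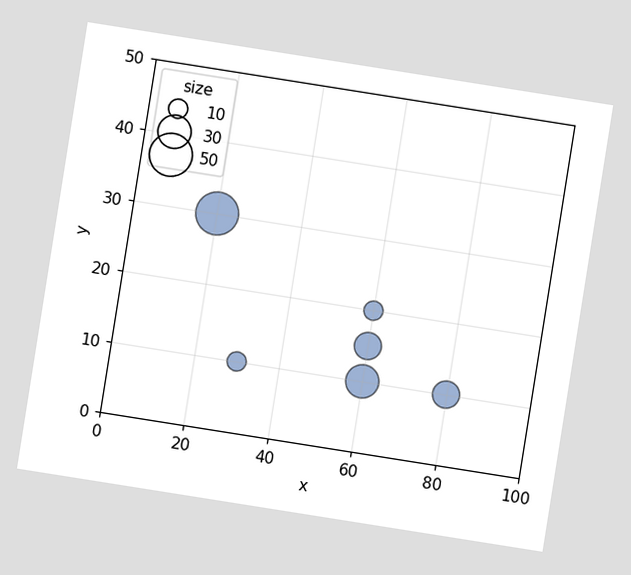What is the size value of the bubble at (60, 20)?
The chart is tilted about 9° clockwise. Matching the bubble at (60, 20) against the size legend gives 10.

10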